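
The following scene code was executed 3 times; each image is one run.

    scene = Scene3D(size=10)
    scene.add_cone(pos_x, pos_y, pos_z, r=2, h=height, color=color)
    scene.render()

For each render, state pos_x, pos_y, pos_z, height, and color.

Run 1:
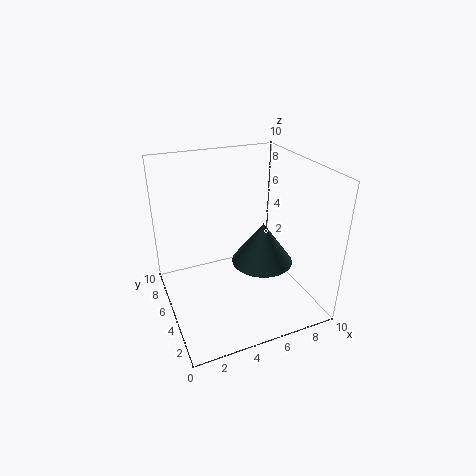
pos_x = 6
pos_y = 3.25
pos_z = 4
height = 2.75
color = 'darkslategray'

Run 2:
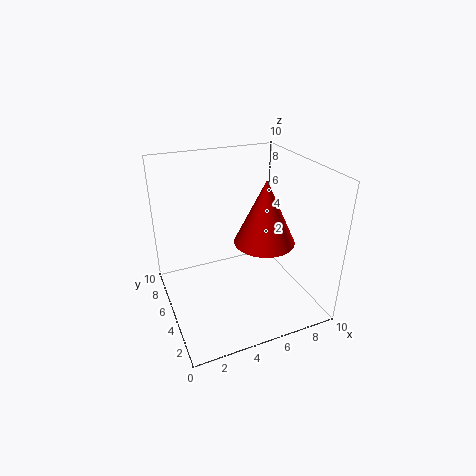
pos_x = 6.25
pos_y = 3.5
pos_z = 5.25
height = 4.25
color = 'red'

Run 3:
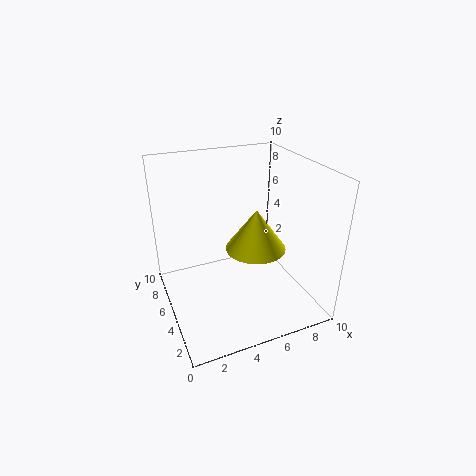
pos_x = 5.75
pos_y = 3.75
pos_z = 4.75
height = 2.75
color = 'yellow'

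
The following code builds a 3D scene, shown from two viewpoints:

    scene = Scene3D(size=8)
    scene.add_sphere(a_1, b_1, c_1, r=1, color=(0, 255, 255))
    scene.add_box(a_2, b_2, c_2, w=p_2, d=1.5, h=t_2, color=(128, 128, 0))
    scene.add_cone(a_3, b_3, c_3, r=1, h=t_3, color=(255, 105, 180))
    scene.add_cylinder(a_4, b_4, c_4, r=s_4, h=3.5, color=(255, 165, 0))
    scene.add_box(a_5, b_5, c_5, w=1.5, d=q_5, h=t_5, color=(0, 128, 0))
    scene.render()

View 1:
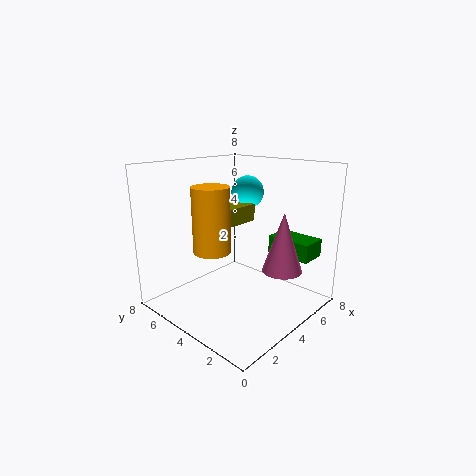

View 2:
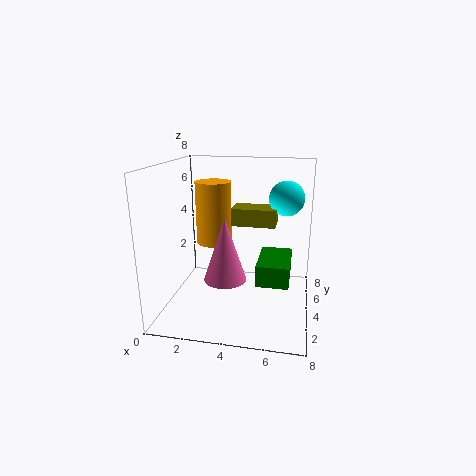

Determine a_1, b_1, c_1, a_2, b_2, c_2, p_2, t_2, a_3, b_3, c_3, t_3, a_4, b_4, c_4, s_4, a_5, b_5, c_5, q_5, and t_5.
a_1 = 6.5, b_1 = 5.5, c_1 = 6, a_2 = 3.5, b_2 = 4.5, c_2 = 4.5, p_2 = 2.5, t_2 = 1, a_3 = 4, b_3 = 1, c_3 = 3, t_3 = 3, a_4 = 2.5, b_4 = 4.5, c_4 = 3.5, s_4 = 1, a_5 = 5.5, b_5 = 0.5, c_5 = 3, q_5 = 2.5, t_5 = 1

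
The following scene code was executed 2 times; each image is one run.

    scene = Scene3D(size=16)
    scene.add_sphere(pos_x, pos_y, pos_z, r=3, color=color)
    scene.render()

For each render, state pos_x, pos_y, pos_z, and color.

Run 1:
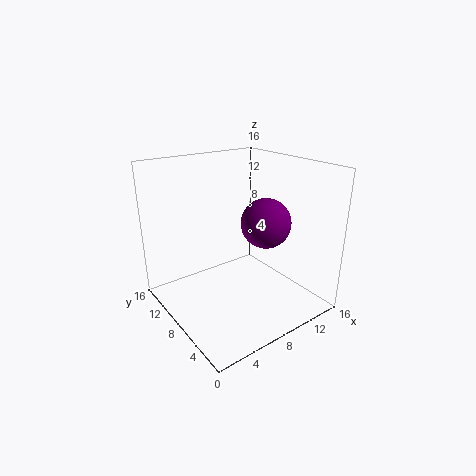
pos_x = 12.5; pos_y = 8.5; pos_z = 8.5; color = 'purple'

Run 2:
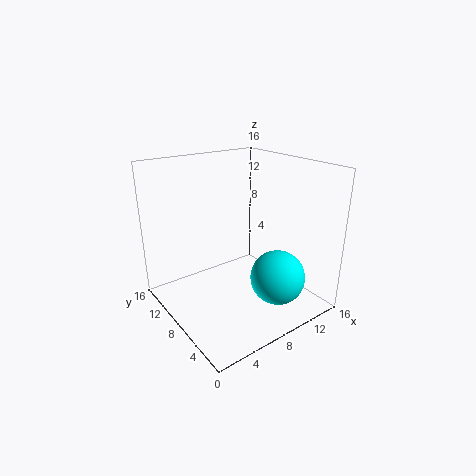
pos_x = 10.5; pos_y = 4; pos_z = 4; color = 'cyan'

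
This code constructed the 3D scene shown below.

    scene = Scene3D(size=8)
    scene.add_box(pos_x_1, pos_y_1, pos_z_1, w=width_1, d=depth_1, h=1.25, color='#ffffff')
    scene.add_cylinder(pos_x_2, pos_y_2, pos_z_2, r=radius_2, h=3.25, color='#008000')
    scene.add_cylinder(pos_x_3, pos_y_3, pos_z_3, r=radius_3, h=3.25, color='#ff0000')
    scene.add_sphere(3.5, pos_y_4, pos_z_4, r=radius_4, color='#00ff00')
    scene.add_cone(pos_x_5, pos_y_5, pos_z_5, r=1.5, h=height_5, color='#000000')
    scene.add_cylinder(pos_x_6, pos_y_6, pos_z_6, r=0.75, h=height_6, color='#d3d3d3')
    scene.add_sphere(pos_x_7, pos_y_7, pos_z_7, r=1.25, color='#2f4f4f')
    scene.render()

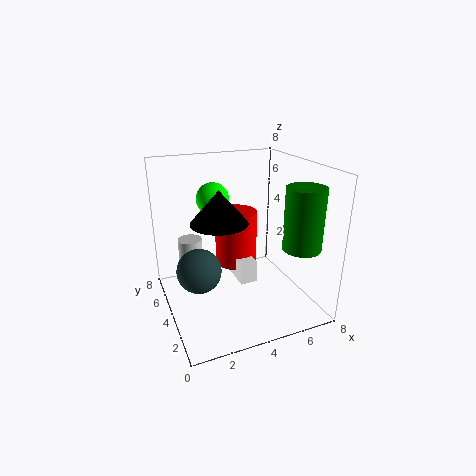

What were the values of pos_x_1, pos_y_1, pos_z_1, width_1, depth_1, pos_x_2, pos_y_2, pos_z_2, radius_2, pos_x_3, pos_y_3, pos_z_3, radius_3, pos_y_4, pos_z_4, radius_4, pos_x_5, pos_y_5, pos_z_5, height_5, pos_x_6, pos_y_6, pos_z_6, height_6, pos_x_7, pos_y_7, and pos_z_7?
pos_x_1 = 4, pos_y_1 = 3.5, pos_z_1 = 1.25, width_1 = 1, depth_1 = 2, pos_x_2 = 6.5, pos_y_2 = 1.5, pos_z_2 = 4, radius_2 = 1, pos_x_3 = 4.5, pos_y_3 = 5.5, pos_z_3 = 1.75, radius_3 = 1.25, pos_y_4 = 6.75, pos_z_4 = 5.5, radius_4 = 1, pos_x_5 = 2.75, pos_y_5 = 3.5, pos_z_5 = 5.25, height_5 = 1.75, pos_x_6 = 2, pos_y_6 = 7, pos_z_6 = 1.5, height_6 = 1.5, pos_x_7 = 1.75, pos_y_7 = 4.25, pos_z_7 = 2.25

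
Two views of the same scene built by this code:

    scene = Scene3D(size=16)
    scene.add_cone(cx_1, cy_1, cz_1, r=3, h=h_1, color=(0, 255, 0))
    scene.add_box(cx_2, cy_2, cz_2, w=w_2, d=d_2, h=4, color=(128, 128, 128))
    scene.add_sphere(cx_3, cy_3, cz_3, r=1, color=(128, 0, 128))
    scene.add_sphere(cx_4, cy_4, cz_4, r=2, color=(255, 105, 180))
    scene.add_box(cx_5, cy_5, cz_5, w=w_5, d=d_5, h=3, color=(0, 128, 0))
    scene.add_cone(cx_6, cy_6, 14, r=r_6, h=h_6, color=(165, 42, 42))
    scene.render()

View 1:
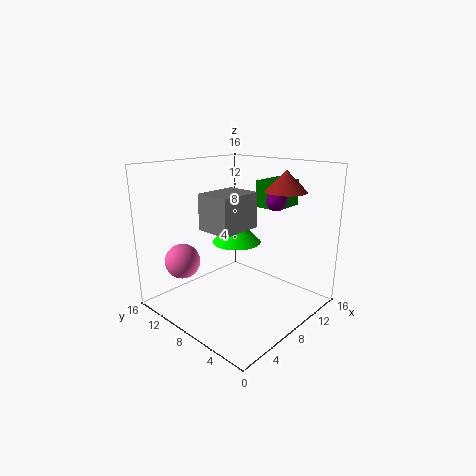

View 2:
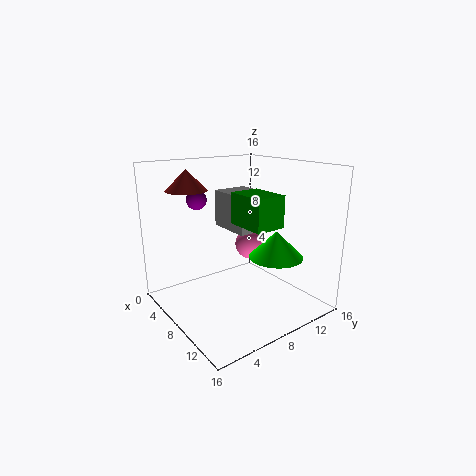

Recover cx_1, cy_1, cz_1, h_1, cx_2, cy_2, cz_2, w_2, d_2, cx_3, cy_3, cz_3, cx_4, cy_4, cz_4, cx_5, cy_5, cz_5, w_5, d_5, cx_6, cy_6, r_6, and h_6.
cx_1 = 11, cy_1 = 11, cz_1 = 6, h_1 = 3, cx_2 = 5, cy_2 = 7, cz_2 = 9, w_2 = 5, d_2 = 4, cx_3 = 8, cy_3 = 3, cz_3 = 13, cx_4 = 4, cy_4 = 13, cz_4 = 5, cx_5 = 11, cy_5 = 5, cz_5 = 11, w_5 = 4, d_5 = 3, cx_6 = 8, cy_6 = 2, r_6 = 2, h_6 = 2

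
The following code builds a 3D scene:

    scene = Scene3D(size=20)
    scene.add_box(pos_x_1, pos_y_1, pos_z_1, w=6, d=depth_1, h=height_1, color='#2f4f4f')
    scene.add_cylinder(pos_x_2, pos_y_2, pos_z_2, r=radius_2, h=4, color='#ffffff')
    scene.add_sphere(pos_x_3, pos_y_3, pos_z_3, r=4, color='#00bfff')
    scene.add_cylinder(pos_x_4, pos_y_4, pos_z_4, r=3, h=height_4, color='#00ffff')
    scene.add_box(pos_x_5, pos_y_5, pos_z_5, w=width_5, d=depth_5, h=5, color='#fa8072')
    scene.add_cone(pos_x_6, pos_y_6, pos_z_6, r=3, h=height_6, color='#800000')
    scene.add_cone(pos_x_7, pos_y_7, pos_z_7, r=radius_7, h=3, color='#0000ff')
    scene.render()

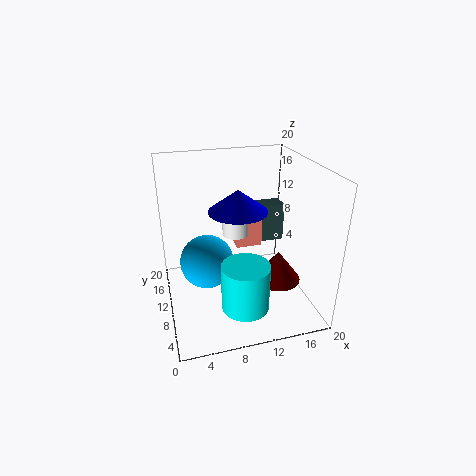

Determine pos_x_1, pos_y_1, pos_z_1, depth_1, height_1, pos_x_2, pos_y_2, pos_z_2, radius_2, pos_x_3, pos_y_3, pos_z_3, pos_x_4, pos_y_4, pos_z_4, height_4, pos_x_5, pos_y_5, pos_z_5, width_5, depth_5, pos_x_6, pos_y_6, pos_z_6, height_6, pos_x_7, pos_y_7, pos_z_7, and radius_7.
pos_x_1 = 13
pos_y_1 = 15
pos_z_1 = 6
depth_1 = 3
height_1 = 6
pos_x_2 = 11
pos_y_2 = 15
pos_z_2 = 8
radius_2 = 2
pos_x_3 = 6
pos_y_3 = 13
pos_z_3 = 5
pos_x_4 = 9
pos_y_4 = 3
pos_z_4 = 4
height_4 = 6
pos_x_5 = 11
pos_y_5 = 14
pos_z_5 = 6
width_5 = 4
depth_5 = 4
pos_x_6 = 14
pos_y_6 = 5
pos_z_6 = 6
height_6 = 4
pos_x_7 = 10
pos_y_7 = 10
pos_z_7 = 14
radius_7 = 4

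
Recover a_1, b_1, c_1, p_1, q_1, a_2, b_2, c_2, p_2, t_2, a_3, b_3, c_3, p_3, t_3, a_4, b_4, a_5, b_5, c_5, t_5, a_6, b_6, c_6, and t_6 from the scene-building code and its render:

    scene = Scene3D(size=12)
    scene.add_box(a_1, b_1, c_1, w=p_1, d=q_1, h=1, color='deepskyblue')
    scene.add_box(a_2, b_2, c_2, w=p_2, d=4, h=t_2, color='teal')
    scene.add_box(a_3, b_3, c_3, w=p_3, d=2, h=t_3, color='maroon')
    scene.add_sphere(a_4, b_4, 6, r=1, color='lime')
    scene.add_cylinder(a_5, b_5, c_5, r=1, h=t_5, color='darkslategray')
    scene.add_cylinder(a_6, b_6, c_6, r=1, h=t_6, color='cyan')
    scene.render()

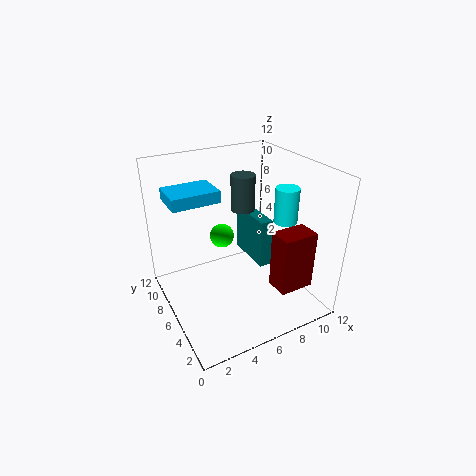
a_1 = 1, b_1 = 7, c_1 = 9, p_1 = 4, q_1 = 3, a_2 = 7, b_2 = 4, c_2 = 4, p_2 = 1, t_2 = 4, a_3 = 8, b_3 = 2, c_3 = 2, p_3 = 3, t_3 = 5, a_4 = 5, b_4 = 7, a_5 = 7, b_5 = 7, c_5 = 8, t_5 = 3, a_6 = 10, b_6 = 5, c_6 = 7, t_6 = 3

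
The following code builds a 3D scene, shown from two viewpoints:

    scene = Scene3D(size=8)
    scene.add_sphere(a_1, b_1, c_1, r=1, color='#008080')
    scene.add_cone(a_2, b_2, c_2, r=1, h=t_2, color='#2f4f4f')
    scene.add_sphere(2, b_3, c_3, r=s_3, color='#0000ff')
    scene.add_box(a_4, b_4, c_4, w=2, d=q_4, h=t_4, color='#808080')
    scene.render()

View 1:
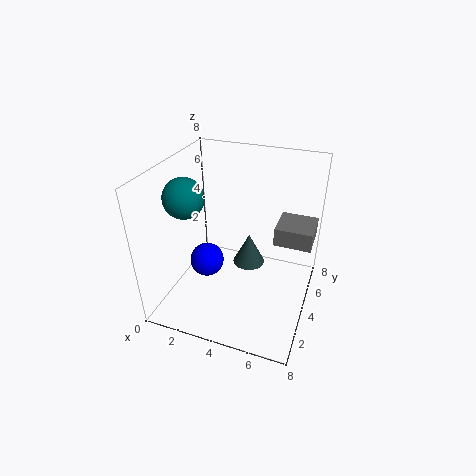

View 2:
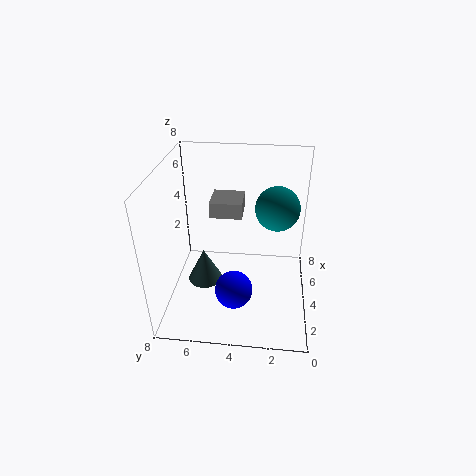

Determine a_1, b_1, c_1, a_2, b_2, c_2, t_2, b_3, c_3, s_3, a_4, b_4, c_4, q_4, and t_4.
a_1 = 2, b_1 = 2, c_1 = 7, a_2 = 4, b_2 = 6, c_2 = 1, t_2 = 2, b_3 = 4, c_3 = 2, s_3 = 1, a_4 = 6, b_4 = 4, c_4 = 4, q_4 = 2, t_4 = 1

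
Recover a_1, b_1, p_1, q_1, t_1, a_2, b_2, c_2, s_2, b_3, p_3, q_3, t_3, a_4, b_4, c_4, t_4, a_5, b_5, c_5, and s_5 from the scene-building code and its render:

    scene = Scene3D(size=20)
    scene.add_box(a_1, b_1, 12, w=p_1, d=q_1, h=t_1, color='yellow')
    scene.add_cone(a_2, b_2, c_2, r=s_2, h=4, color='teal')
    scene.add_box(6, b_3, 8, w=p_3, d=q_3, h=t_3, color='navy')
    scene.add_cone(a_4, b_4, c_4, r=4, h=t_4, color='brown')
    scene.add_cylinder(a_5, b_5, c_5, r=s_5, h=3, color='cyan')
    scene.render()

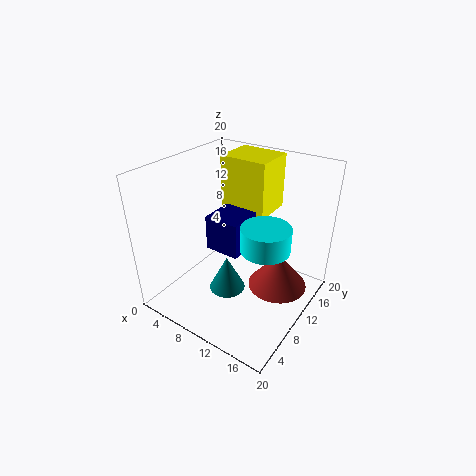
a_1 = 5; b_1 = 13; p_1 = 7; q_1 = 6; t_1 = 8; a_2 = 14; b_2 = 2; c_2 = 9; s_2 = 2; b_3 = 8; p_3 = 5; q_3 = 6; t_3 = 5; a_4 = 16; b_4 = 11; c_4 = 4; t_4 = 5; a_5 = 16; b_5 = 7; c_5 = 12; s_5 = 3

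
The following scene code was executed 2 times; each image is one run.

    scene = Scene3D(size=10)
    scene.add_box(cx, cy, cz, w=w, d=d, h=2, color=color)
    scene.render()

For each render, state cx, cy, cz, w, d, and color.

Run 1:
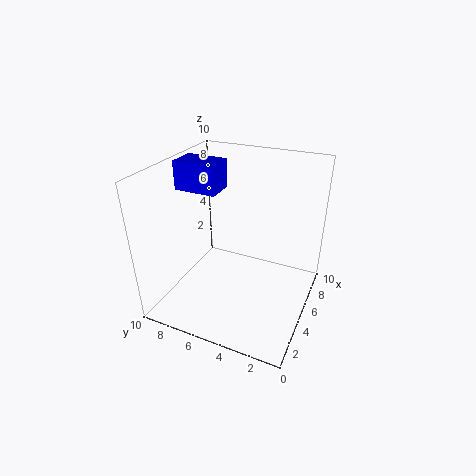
cx = 4.5
cy = 6.5
cz = 8
w = 2
d = 3
color = 'blue'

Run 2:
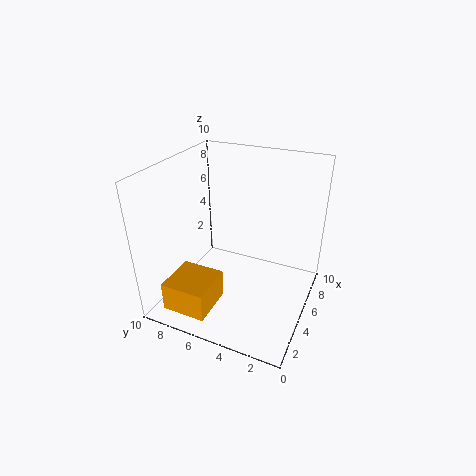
cx = 0.5
cy = 5.5
cz = 1
w = 3
d = 3
color = 'orange'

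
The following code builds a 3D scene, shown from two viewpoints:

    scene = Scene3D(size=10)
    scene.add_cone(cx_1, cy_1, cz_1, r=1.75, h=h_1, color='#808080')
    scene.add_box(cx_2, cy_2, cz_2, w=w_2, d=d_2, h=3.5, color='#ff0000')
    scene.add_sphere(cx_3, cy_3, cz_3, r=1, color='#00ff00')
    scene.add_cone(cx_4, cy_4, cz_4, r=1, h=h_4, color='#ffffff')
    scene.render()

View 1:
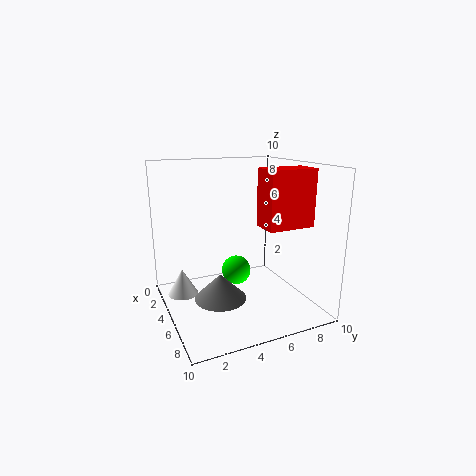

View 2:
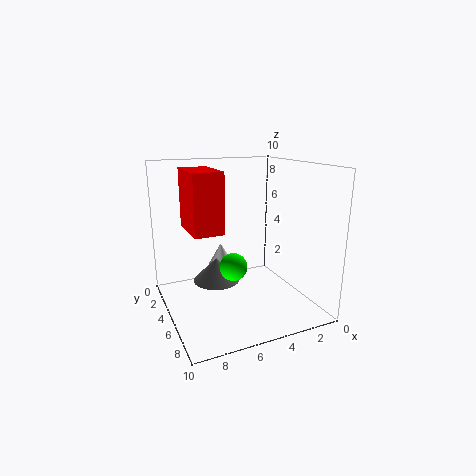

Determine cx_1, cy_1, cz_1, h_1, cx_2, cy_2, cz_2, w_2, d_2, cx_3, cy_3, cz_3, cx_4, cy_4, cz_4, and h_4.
cx_1 = 6, cy_1 = 3.25, cz_1 = 1.25, h_1 = 1.75, cx_2 = 7.25, cy_2 = 5.25, cz_2 = 6.5, w_2 = 1.75, d_2 = 3, cx_3 = 5.25, cy_3 = 4.75, cz_3 = 2.75, cx_4 = 4.75, cy_4 = 1, cz_4 = 1.5, h_4 = 1.75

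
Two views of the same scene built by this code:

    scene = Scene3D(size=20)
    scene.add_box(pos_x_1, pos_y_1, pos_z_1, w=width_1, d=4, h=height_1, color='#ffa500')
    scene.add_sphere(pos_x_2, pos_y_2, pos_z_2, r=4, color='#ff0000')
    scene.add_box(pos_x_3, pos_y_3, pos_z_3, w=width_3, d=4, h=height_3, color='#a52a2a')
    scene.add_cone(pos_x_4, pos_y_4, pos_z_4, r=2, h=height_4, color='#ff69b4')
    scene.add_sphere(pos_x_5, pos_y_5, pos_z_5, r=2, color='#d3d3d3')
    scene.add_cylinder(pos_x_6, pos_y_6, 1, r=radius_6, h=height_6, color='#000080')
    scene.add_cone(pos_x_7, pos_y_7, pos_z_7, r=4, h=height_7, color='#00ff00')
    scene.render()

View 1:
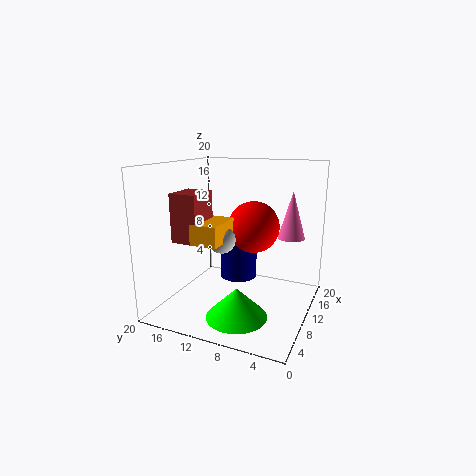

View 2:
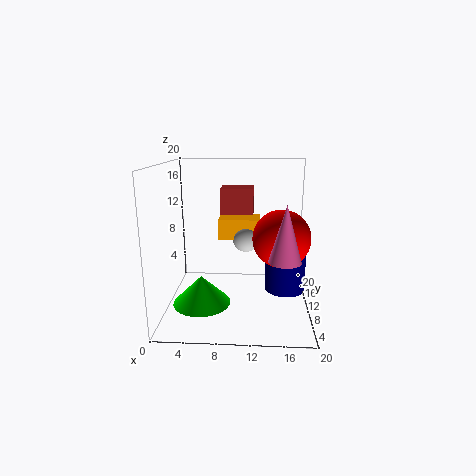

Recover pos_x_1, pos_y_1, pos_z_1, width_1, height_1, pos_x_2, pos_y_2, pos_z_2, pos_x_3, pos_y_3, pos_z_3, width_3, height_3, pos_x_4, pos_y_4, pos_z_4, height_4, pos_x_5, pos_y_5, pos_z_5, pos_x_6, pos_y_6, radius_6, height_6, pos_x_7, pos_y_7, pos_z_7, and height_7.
pos_x_1 = 7
pos_y_1 = 12
pos_z_1 = 9
width_1 = 6
height_1 = 3
pos_x_2 = 16
pos_y_2 = 10
pos_z_2 = 10
pos_x_3 = 7
pos_y_3 = 15
pos_z_3 = 9
width_3 = 5
height_3 = 7
pos_x_4 = 16
pos_y_4 = 4
pos_z_4 = 9
height_4 = 7
pos_x_5 = 11
pos_y_5 = 13
pos_z_5 = 9
pos_x_6 = 17
pos_y_6 = 13
radius_6 = 3
height_6 = 9
pos_x_7 = 5
pos_y_7 = 8
pos_z_7 = 1
height_7 = 4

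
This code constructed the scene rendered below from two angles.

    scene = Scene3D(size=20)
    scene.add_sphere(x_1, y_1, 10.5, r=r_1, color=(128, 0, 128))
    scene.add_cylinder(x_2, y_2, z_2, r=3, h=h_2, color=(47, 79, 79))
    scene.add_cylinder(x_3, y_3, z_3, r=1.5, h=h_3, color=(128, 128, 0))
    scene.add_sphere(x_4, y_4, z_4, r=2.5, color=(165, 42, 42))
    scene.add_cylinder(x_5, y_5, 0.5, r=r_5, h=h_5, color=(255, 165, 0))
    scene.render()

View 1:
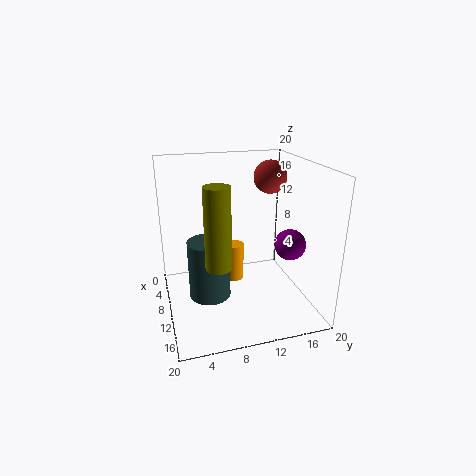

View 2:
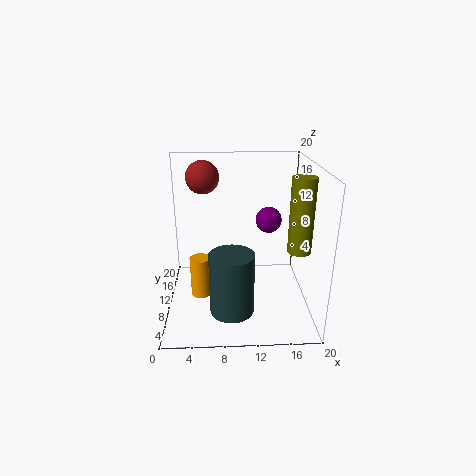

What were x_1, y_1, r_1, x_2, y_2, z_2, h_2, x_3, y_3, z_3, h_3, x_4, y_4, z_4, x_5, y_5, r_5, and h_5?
x_1 = 15; y_1 = 15.5; r_1 = 2; x_2 = 9; y_2 = 6; z_2 = 1; h_2 = 8.5; x_3 = 17.5; y_3 = 5.5; z_3 = 10; h_3 = 9.5; x_4 = 5; y_4 = 16.5; z_4 = 17; x_5 = 4.5; y_5 = 11; r_5 = 1.5; h_5 = 6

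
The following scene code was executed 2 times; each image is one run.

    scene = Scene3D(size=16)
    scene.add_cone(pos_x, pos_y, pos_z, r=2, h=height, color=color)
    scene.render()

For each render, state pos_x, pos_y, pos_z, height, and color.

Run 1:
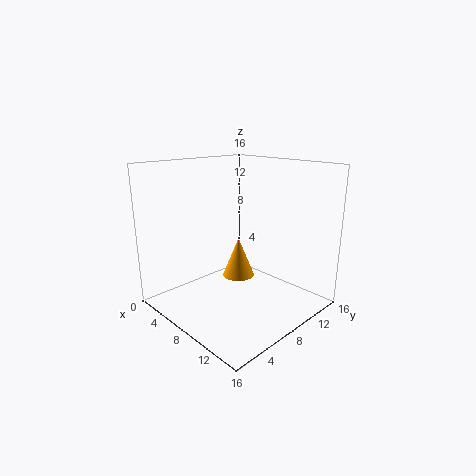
pos_x = 5
pos_y = 11
pos_z = 1.5
height = 5
color = 'orange'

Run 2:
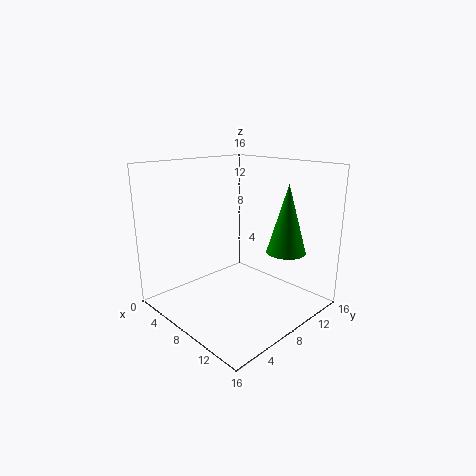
pos_x = 13.5
pos_y = 9.5
pos_z = 7.5
height = 7
color = 'green'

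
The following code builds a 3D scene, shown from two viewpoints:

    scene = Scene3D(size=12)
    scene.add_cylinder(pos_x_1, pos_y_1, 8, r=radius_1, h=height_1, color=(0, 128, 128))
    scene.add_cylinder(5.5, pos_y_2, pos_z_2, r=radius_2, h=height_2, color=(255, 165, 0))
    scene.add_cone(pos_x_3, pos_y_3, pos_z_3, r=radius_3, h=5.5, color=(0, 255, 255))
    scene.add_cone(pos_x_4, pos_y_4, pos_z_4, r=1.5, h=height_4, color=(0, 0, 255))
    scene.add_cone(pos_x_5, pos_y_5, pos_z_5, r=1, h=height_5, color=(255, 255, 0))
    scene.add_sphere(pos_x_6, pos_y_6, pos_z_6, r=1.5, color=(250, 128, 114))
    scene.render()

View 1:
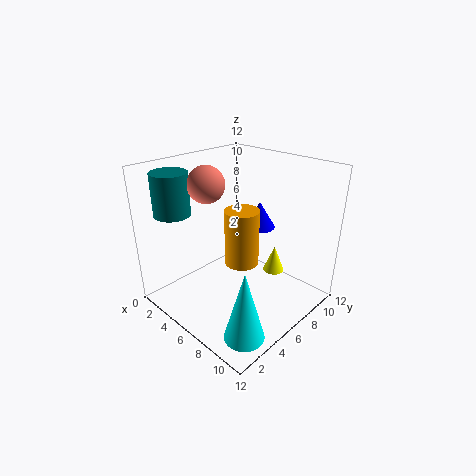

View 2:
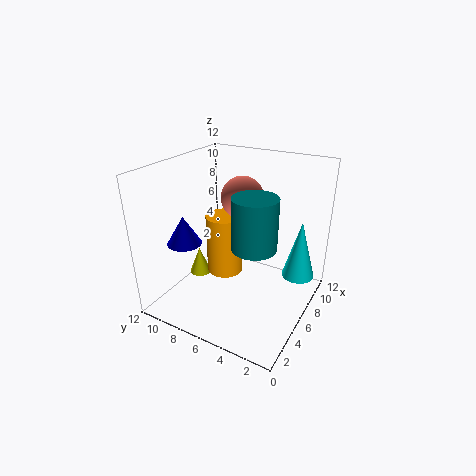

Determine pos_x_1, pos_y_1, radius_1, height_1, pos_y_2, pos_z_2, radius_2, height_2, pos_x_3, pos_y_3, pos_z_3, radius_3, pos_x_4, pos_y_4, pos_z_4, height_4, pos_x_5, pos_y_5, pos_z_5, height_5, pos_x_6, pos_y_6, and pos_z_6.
pos_x_1 = 2
pos_y_1 = 2.5
radius_1 = 1.5
height_1 = 3.5
pos_y_2 = 7
pos_z_2 = 3
radius_2 = 1.5
height_2 = 5
pos_x_3 = 10.5
pos_y_3 = 2
pos_z_3 = 1
radius_3 = 1.5
pos_x_4 = 4.5
pos_y_4 = 10.5
pos_z_4 = 5
height_4 = 2.5
pos_x_5 = 6.5
pos_y_5 = 10.5
pos_z_5 = 1
height_5 = 2.5
pos_x_6 = 4
pos_y_6 = 4.5
pos_z_6 = 10.5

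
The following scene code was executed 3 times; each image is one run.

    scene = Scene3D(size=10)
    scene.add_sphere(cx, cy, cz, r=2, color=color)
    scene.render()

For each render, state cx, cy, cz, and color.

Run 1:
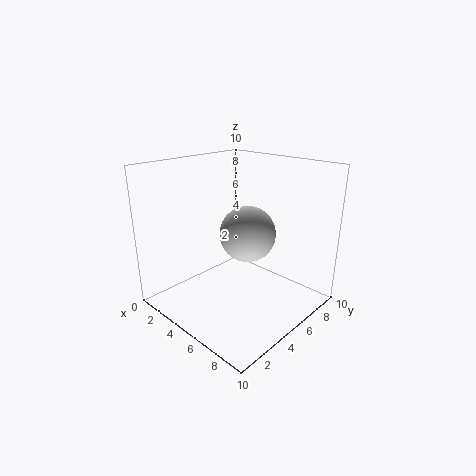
cx = 5
cy = 6
cz = 5
color = 'lightgray'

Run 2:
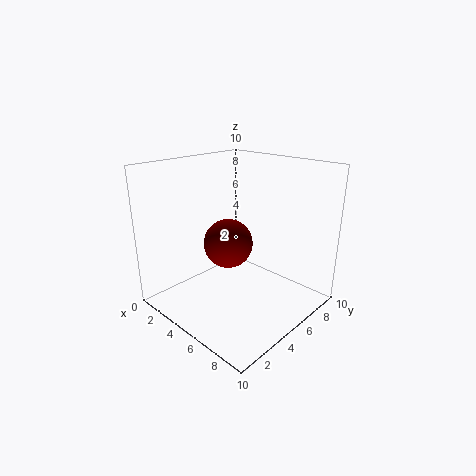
cx = 2
cy = 7
cz = 3
color = 'maroon'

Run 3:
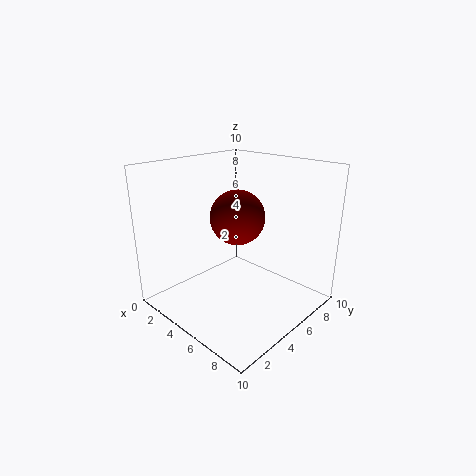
cx = 4
cy = 6
cz = 6
color = 'maroon'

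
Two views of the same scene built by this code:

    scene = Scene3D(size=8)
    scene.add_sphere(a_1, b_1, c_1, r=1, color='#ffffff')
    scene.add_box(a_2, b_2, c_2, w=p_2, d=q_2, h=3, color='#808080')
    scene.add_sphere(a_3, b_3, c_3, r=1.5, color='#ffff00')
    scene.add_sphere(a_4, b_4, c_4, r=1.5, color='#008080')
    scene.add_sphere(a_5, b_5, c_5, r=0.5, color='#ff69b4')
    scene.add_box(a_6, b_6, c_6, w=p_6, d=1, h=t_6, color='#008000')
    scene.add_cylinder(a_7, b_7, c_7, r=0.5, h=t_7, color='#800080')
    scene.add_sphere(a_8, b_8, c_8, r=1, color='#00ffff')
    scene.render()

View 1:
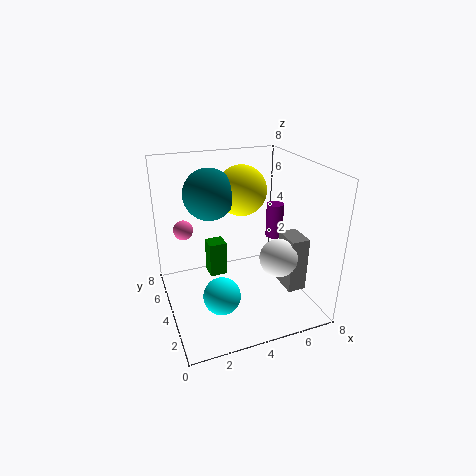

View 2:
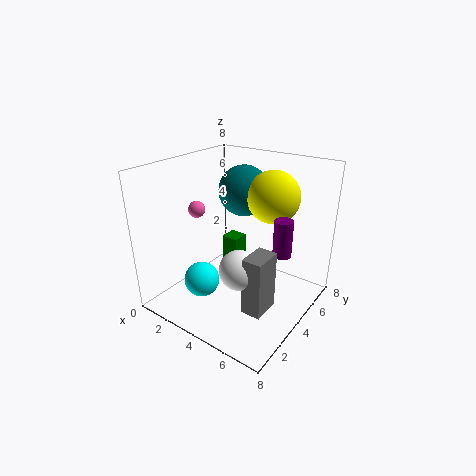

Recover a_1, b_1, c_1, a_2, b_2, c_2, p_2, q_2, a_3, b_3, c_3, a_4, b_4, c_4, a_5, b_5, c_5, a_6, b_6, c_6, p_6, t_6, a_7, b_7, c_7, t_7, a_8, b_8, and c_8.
a_1 = 5.5
b_1 = 2
c_1 = 3.5
a_2 = 6
b_2 = 1.5
c_2 = 1.5
p_2 = 1
q_2 = 1.5
a_3 = 5
b_3 = 6
c_3 = 6
a_4 = 3
b_4 = 6
c_4 = 6
a_5 = 1
b_5 = 4
c_5 = 5
a_6 = 2.5
b_6 = 4.5
c_6 = 1.5
p_6 = 1
t_6 = 2
a_7 = 6.5
b_7 = 4.5
c_7 = 3.5
t_7 = 2
a_8 = 2.5
b_8 = 2.5
c_8 = 1.5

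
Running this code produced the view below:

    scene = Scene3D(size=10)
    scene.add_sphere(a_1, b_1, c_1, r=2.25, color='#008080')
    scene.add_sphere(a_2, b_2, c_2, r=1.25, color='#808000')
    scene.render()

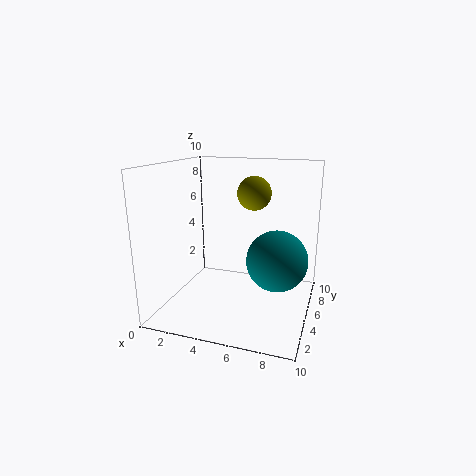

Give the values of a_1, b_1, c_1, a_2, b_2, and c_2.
a_1 = 7.5
b_1 = 6.5
c_1 = 3
a_2 = 5.5
b_2 = 7.25
c_2 = 7.75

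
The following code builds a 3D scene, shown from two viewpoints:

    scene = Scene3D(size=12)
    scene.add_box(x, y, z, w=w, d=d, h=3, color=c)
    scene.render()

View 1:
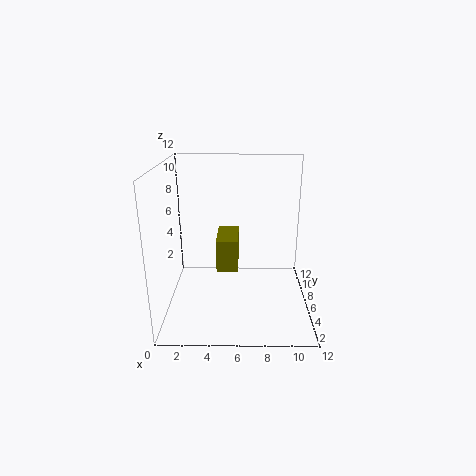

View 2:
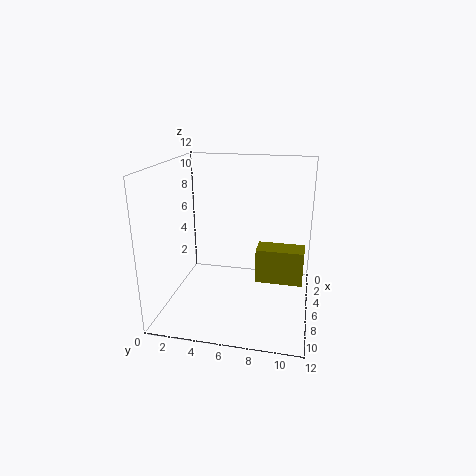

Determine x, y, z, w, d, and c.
x = 4, y = 7.5, z = 2, w = 2, d = 4, c = 'olive'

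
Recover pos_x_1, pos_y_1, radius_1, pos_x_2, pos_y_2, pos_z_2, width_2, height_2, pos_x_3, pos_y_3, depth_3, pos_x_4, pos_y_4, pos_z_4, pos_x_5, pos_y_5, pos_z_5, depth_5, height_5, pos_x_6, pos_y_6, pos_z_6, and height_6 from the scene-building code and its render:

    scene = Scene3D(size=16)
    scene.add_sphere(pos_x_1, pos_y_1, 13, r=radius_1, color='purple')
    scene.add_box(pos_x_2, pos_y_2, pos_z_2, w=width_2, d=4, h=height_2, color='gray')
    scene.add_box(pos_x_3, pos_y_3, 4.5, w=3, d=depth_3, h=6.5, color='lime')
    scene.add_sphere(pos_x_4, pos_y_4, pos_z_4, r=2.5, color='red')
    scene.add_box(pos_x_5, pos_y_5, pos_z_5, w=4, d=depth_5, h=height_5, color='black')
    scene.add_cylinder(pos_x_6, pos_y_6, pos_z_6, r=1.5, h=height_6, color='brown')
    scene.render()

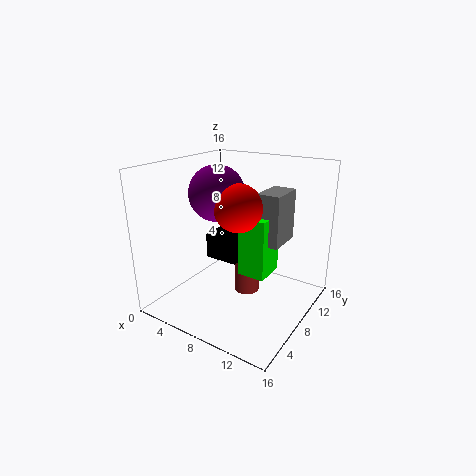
pos_x_1 = 6, pos_y_1 = 7, radius_1 = 3, pos_x_2 = 10.5, pos_y_2 = 7.5, pos_z_2 = 8, width_2 = 2.5, height_2 = 5.5, pos_x_3 = 9, pos_y_3 = 6.5, depth_3 = 3.5, pos_x_4 = 9, pos_y_4 = 6.5, pos_z_4 = 12, pos_x_5 = 3.5, pos_y_5 = 8, pos_z_5 = 4.5, depth_5 = 5, height_5 = 3, pos_x_6 = 8, pos_y_6 = 10, pos_z_6 = 0.5, height_6 = 4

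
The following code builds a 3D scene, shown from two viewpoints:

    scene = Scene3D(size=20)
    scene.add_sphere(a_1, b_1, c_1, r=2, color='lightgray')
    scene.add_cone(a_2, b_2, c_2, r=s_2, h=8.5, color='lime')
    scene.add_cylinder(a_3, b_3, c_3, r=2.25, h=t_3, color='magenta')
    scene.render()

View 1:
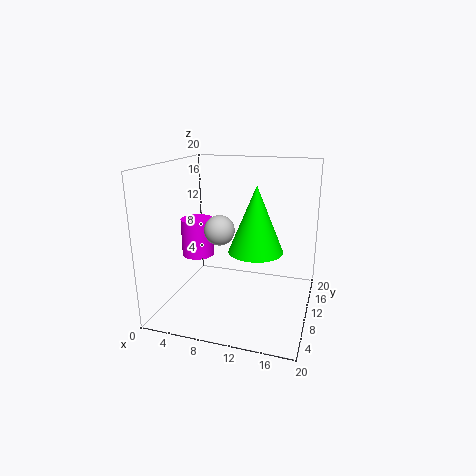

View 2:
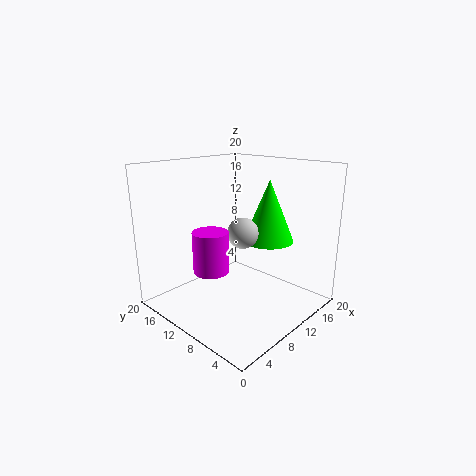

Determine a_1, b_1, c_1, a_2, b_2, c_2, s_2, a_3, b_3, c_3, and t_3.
a_1 = 8.25, b_1 = 7.5, c_1 = 11.75, a_2 = 13.25, b_2 = 7.25, c_2 = 9.5, s_2 = 3.5, a_3 = 4.25, b_3 = 9.25, c_3 = 7.25, t_3 = 5.25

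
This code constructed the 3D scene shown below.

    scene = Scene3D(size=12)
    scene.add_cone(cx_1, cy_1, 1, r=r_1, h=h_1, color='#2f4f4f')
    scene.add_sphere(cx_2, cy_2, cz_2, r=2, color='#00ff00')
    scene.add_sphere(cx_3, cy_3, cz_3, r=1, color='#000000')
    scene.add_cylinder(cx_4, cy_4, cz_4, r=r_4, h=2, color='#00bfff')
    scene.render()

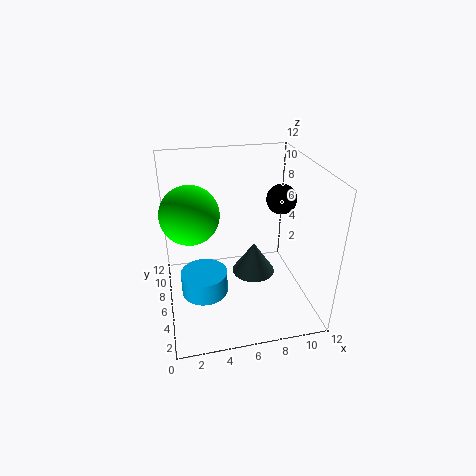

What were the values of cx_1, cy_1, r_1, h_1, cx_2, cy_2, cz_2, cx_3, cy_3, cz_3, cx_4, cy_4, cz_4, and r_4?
cx_1 = 8; cy_1 = 8; r_1 = 2; h_1 = 3; cx_2 = 2; cy_2 = 3; cz_2 = 10; cx_3 = 8; cy_3 = 2; cz_3 = 11; cx_4 = 3; cy_4 = 6; cz_4 = 1; r_4 = 2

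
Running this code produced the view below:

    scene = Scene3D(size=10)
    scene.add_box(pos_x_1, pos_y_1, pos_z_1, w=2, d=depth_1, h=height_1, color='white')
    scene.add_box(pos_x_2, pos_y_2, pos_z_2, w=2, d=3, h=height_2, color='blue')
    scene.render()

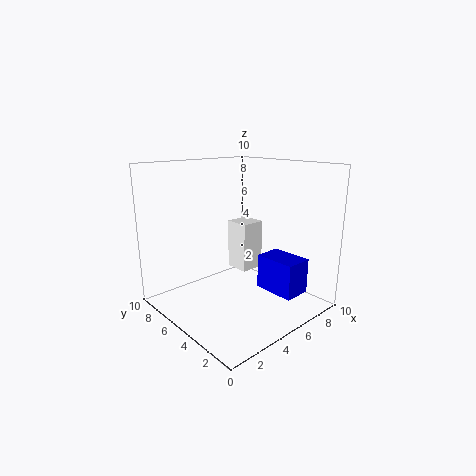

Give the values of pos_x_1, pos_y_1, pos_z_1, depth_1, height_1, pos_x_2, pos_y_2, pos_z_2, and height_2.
pos_x_1 = 7.5, pos_y_1 = 7, pos_z_1 = 1, depth_1 = 2, height_1 = 4, pos_x_2 = 6.5, pos_y_2 = 1.5, pos_z_2 = 1, height_2 = 2.5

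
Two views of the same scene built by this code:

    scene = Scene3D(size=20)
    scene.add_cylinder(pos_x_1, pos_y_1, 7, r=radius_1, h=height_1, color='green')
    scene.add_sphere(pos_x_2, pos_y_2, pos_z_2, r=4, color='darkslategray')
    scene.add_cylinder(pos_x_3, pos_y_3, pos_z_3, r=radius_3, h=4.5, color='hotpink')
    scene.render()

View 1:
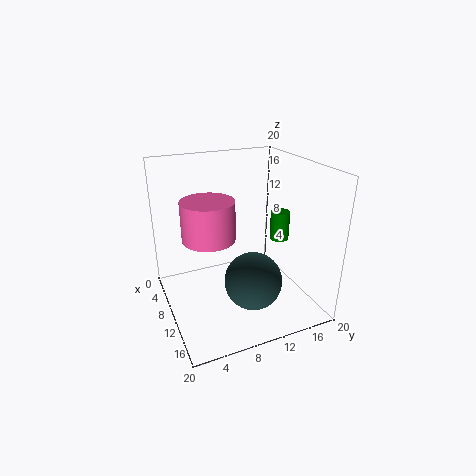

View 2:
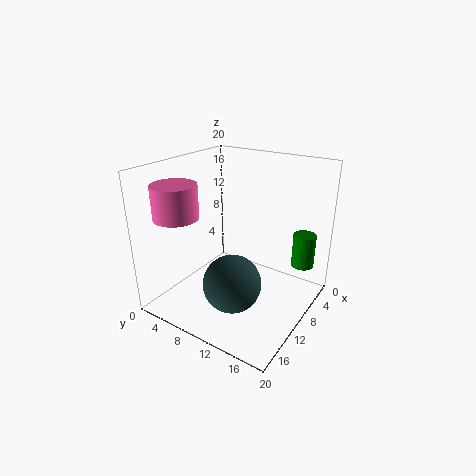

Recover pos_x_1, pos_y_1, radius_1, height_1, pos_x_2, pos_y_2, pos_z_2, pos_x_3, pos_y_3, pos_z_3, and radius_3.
pos_x_1 = 7
pos_y_1 = 18.5
radius_1 = 1.5
height_1 = 4.5
pos_x_2 = 13
pos_y_2 = 11
pos_z_2 = 4.5
pos_x_3 = 15.5
pos_y_3 = 4
pos_z_3 = 13.5
radius_3 = 3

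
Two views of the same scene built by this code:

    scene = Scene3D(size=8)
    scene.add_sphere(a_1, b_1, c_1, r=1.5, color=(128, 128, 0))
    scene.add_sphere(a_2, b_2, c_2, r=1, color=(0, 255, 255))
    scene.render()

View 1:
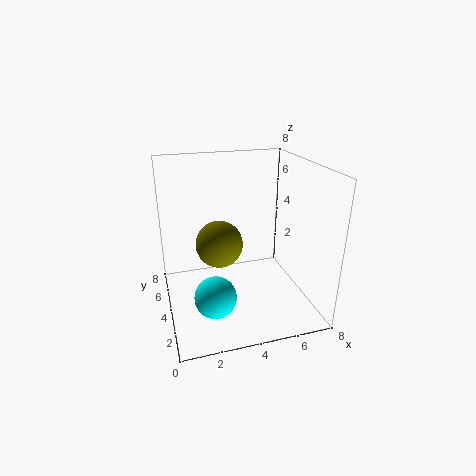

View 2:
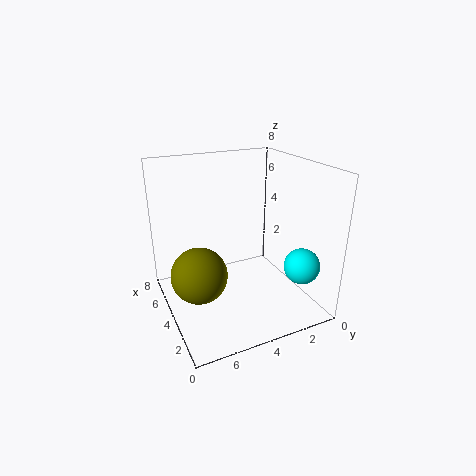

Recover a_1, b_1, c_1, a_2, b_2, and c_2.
a_1 = 3.5, b_1 = 6.5, c_1 = 2.5, a_2 = 2, b_2 = 1, c_2 = 2.5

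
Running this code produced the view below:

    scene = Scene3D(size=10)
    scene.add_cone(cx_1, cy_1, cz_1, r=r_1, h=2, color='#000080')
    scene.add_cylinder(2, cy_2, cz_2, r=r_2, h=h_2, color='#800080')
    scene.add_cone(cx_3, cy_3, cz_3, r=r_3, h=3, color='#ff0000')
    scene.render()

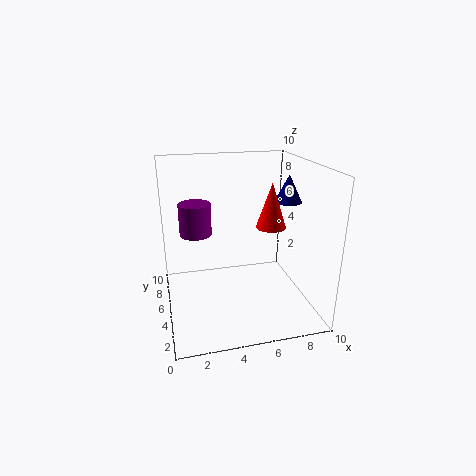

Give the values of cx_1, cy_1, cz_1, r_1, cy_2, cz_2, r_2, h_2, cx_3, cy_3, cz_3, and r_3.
cx_1 = 9, cy_1 = 6, cz_1 = 7, r_1 = 1, cy_2 = 4, cz_2 = 6, r_2 = 1, h_2 = 2, cx_3 = 7, cy_3 = 4, cz_3 = 6, r_3 = 1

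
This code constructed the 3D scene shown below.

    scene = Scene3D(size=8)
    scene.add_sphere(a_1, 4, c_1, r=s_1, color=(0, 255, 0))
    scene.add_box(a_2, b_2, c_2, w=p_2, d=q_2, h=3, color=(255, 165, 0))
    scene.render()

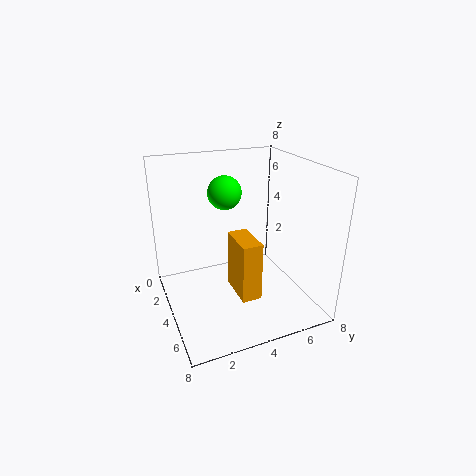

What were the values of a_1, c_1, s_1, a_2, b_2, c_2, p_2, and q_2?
a_1 = 2
c_1 = 6
s_1 = 1
a_2 = 5
b_2 = 3
c_2 = 2
p_2 = 2
q_2 = 1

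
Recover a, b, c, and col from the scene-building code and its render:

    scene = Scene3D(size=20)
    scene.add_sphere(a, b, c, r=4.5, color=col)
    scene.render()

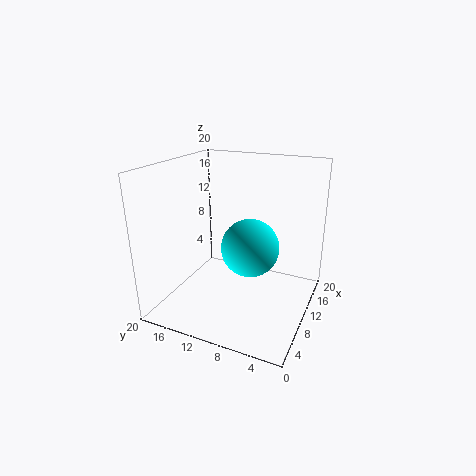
a = 14.5, b = 10, c = 6.5, col = 'cyan'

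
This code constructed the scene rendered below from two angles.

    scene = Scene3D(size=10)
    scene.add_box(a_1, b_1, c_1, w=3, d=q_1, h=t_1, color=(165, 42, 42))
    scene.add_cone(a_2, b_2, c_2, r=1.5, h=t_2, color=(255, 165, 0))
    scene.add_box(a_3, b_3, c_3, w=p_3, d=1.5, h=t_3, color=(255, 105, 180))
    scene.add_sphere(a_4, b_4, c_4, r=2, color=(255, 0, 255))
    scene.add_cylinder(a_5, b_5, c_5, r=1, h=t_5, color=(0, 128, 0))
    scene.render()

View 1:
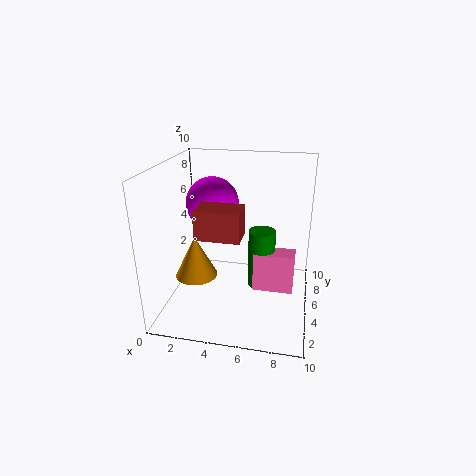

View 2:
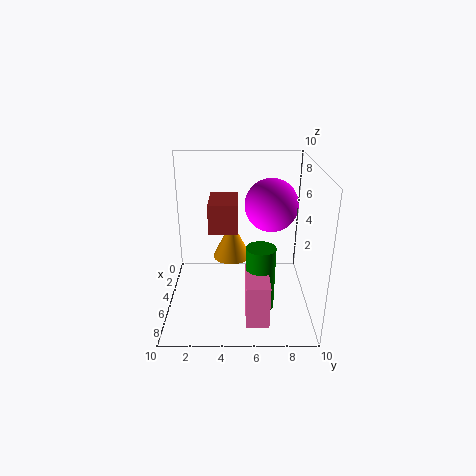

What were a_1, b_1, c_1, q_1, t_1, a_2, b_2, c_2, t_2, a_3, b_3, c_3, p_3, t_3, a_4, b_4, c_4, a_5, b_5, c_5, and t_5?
a_1 = 2.5; b_1 = 3; c_1 = 5.5; q_1 = 2; t_1 = 2; a_2 = 2; b_2 = 4.5; c_2 = 2; t_2 = 3; a_3 = 6; b_3 = 5.5; c_3 = 0.5; p_3 = 3; t_3 = 3; a_4 = 2.5; b_4 = 7.5; c_4 = 6.5; a_5 = 6.5; b_5 = 6.5; c_5 = 0.5; t_5 = 4.5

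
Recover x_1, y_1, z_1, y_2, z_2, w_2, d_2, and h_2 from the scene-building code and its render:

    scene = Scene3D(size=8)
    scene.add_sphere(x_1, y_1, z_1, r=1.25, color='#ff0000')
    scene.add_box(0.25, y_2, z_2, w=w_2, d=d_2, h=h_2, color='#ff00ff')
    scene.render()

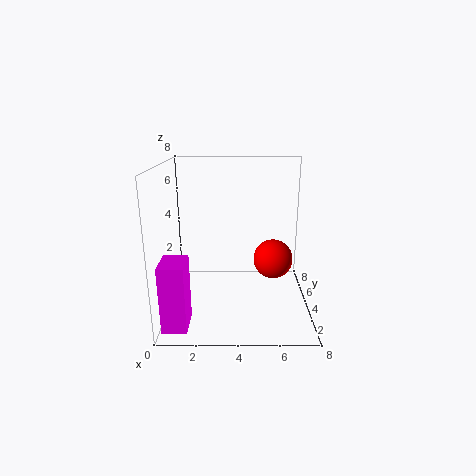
x_1 = 6.25, y_1 = 6.25, z_1 = 1.75, y_2 = 0.5, z_2 = 0.25, w_2 = 1.25, d_2 = 1.75, h_2 = 3.5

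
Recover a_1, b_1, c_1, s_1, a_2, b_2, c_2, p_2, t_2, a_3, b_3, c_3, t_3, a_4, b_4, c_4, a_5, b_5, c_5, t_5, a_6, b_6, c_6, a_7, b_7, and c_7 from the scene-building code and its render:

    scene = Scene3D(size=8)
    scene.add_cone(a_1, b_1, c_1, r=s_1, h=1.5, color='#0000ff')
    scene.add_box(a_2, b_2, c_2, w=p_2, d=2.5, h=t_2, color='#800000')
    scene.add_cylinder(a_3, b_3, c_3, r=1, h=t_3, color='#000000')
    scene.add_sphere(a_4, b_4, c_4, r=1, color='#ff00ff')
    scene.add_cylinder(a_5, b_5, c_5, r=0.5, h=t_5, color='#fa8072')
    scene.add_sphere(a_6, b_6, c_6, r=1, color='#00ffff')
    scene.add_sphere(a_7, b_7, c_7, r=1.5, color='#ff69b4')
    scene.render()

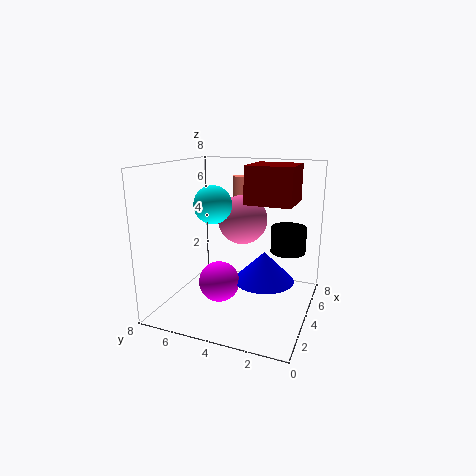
a_1 = 2.5
b_1 = 2
c_1 = 2.5
s_1 = 1.5
a_2 = 3.5
b_2 = 1
c_2 = 6
p_2 = 2.5
t_2 = 2
a_3 = 5.5
b_3 = 1.5
c_3 = 3
t_3 = 1.5
a_4 = 1.5
b_4 = 4
c_4 = 2.5
a_5 = 7
b_5 = 5
c_5 = 5.5
t_5 = 1.5
a_6 = 3
b_6 = 5
c_6 = 6
a_7 = 6
b_7 = 4.5
c_7 = 4.5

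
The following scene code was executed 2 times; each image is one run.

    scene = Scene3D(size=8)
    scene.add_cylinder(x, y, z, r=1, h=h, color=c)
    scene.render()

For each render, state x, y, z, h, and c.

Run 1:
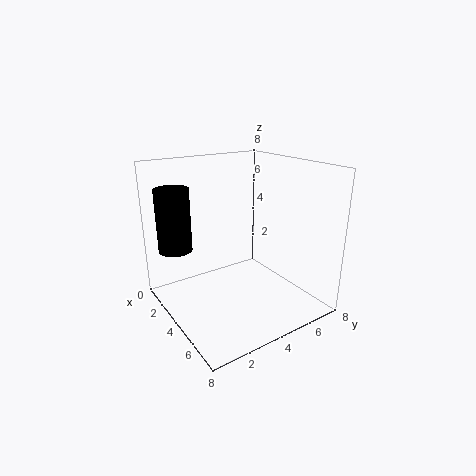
x = 1
y = 1.5
z = 2.75
h = 3.75
c = 'black'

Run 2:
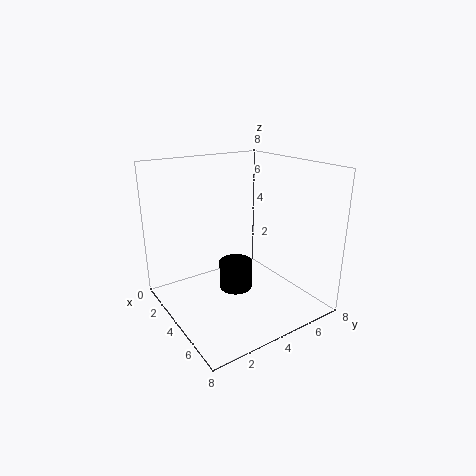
x = 3
y = 4.5
z = 0.25
h = 1.75
c = 'black'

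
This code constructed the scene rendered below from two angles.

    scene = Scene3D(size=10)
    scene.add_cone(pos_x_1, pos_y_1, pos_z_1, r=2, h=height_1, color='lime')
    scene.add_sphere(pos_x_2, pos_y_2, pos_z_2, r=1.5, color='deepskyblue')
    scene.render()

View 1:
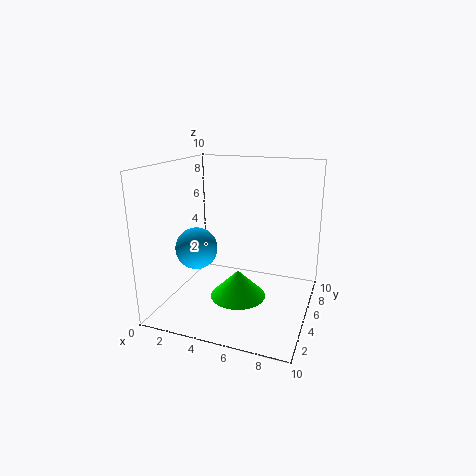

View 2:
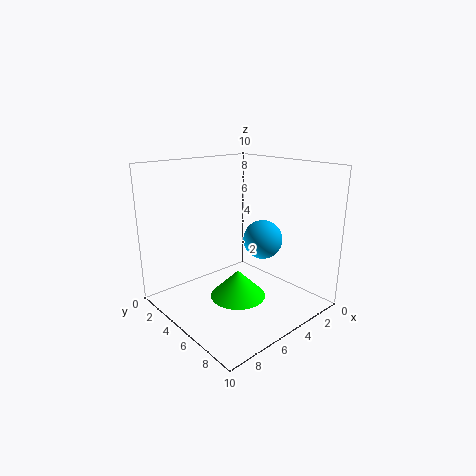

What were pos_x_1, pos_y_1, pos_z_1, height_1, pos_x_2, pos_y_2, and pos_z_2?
pos_x_1 = 5
pos_y_1 = 5
pos_z_1 = 0.5
height_1 = 2
pos_x_2 = 2
pos_y_2 = 4.5
pos_z_2 = 4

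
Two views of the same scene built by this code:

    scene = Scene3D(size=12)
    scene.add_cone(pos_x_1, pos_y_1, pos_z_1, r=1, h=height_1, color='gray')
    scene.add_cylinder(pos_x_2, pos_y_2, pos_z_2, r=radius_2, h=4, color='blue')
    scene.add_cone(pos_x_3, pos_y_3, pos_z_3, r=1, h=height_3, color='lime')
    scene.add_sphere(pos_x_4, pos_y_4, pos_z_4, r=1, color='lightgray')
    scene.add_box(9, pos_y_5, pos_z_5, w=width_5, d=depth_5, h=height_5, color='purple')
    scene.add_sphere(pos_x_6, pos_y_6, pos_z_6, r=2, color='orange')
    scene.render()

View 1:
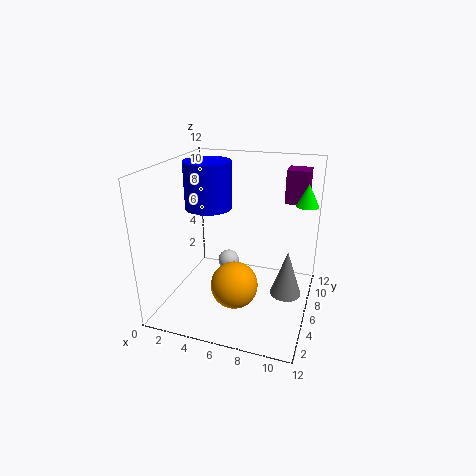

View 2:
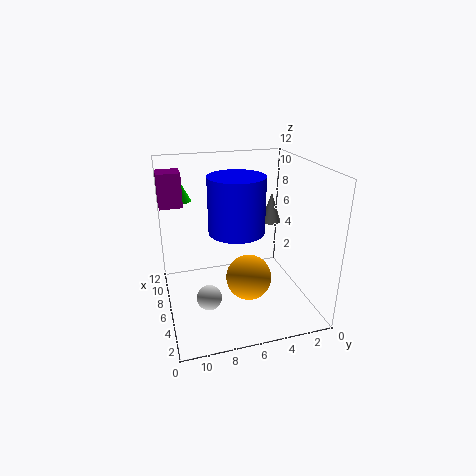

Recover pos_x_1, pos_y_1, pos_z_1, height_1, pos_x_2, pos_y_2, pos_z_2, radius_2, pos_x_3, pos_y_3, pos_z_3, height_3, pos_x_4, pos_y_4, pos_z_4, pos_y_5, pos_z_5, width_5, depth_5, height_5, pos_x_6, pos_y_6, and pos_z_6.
pos_x_1 = 11; pos_y_1 = 1; pos_z_1 = 5; height_1 = 3; pos_x_2 = 3; pos_y_2 = 7; pos_z_2 = 8; radius_2 = 2; pos_x_3 = 11; pos_y_3 = 10; pos_z_3 = 8; height_3 = 2; pos_x_4 = 4; pos_y_4 = 9; pos_z_4 = 2; pos_y_5 = 10; pos_z_5 = 8; width_5 = 2; depth_5 = 2; height_5 = 3; pos_x_6 = 6; pos_y_6 = 5; pos_z_6 = 2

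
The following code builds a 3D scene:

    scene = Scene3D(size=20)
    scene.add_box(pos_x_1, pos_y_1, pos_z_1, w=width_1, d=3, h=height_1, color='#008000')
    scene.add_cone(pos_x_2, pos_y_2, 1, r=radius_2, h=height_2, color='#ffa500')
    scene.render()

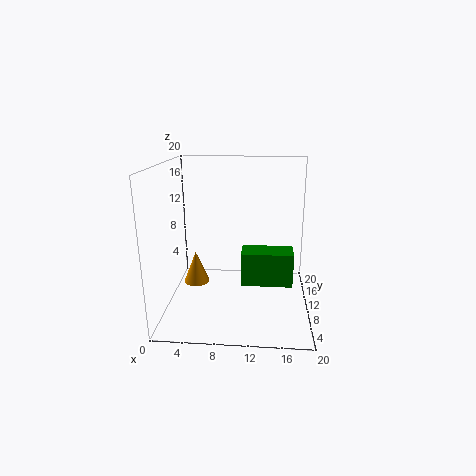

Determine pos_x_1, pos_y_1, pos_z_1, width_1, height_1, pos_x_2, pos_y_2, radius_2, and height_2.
pos_x_1 = 11
pos_y_1 = 2
pos_z_1 = 7
width_1 = 6
height_1 = 4
pos_x_2 = 3
pos_y_2 = 14
radius_2 = 2
height_2 = 5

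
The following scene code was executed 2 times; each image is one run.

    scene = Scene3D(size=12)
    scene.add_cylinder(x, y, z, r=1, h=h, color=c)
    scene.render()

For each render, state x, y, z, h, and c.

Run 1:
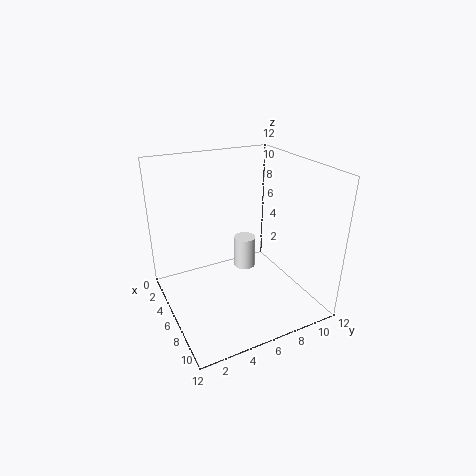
x = 3.5
y = 8
z = 1.5
h = 3
c = 'white'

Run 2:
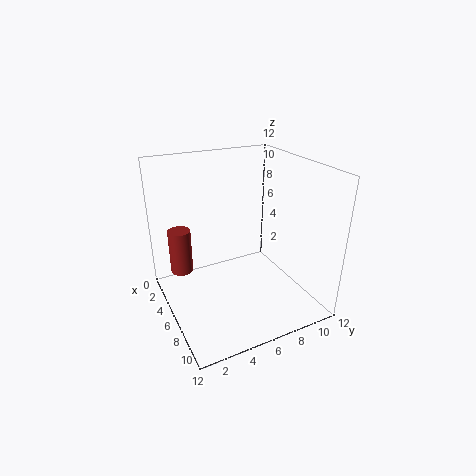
x = 2.5
y = 2
z = 2
h = 4
c = 'brown'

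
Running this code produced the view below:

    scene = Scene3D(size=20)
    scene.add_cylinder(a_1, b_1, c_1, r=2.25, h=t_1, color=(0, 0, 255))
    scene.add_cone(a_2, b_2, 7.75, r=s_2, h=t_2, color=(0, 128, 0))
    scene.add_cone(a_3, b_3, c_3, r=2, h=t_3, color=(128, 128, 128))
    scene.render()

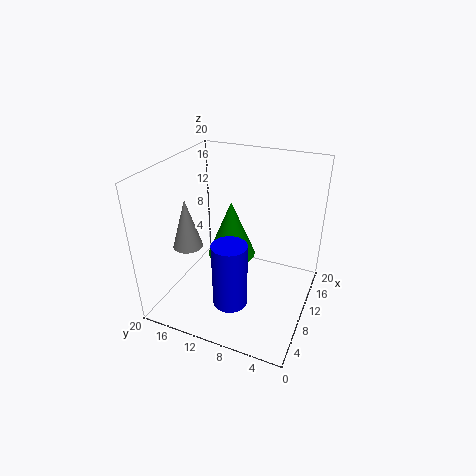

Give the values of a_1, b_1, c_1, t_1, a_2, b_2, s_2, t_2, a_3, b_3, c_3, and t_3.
a_1 = 4.5
b_1 = 8.75
c_1 = 3.5
t_1 = 8.75
a_2 = 9.5
b_2 = 10.75
s_2 = 3.25
t_2 = 7.75
a_3 = 6.25
b_3 = 15.75
c_3 = 9.5
t_3 = 6.75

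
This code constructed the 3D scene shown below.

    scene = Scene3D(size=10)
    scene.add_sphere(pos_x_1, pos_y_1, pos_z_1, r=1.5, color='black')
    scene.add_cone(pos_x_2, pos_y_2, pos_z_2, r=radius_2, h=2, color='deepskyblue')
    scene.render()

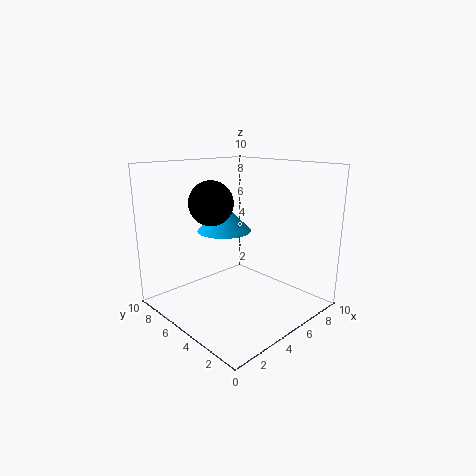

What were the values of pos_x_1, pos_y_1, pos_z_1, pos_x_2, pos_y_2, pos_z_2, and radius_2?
pos_x_1 = 3.5, pos_y_1 = 6, pos_z_1 = 7.5, pos_x_2 = 5.5, pos_y_2 = 7, pos_z_2 = 5, radius_2 = 2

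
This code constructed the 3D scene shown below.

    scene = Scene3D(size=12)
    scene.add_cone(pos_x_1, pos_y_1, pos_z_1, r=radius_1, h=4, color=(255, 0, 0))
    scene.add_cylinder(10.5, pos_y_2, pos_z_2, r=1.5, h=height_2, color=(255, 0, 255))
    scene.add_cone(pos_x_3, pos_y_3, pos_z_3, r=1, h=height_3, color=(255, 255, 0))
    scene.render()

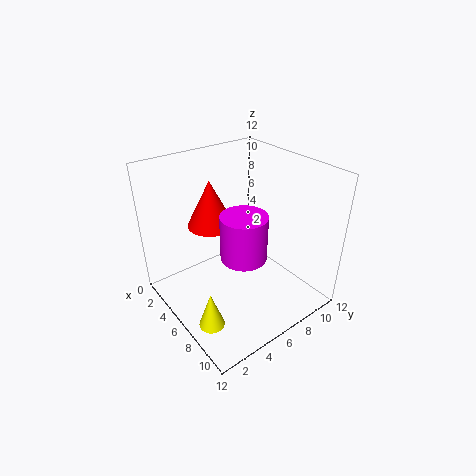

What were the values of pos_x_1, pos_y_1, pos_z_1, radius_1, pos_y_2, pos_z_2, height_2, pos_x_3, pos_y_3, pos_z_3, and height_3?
pos_x_1 = 3.5, pos_y_1 = 5, pos_z_1 = 6.5, radius_1 = 2, pos_y_2 = 3, pos_z_2 = 8, height_2 = 3, pos_x_3 = 8.5, pos_y_3 = 1.5, pos_z_3 = 1, height_3 = 3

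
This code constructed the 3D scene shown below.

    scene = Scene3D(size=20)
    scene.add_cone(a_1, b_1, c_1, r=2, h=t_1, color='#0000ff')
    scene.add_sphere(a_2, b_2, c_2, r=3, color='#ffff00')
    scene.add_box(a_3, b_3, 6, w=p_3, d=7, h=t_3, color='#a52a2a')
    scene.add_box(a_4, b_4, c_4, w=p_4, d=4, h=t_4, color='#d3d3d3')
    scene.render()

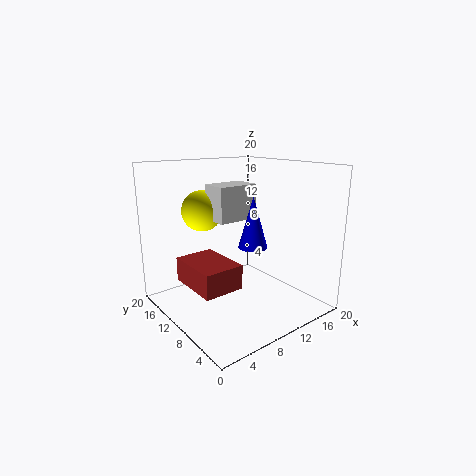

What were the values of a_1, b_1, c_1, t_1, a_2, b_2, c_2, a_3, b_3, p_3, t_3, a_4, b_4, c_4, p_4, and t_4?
a_1 = 11, b_1 = 8, c_1 = 9, t_1 = 7, a_2 = 8, b_2 = 16, c_2 = 13, a_3 = 1, b_3 = 4, p_3 = 5, t_3 = 3, a_4 = 8, b_4 = 11, c_4 = 12, p_4 = 6, t_4 = 5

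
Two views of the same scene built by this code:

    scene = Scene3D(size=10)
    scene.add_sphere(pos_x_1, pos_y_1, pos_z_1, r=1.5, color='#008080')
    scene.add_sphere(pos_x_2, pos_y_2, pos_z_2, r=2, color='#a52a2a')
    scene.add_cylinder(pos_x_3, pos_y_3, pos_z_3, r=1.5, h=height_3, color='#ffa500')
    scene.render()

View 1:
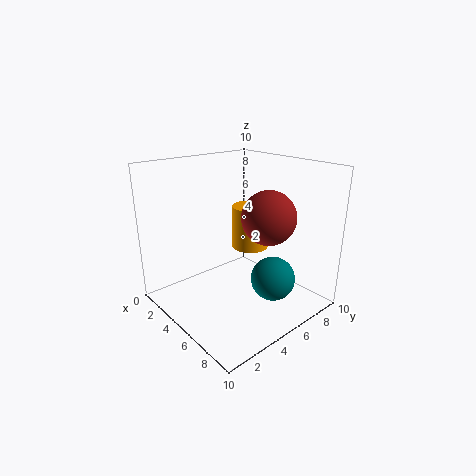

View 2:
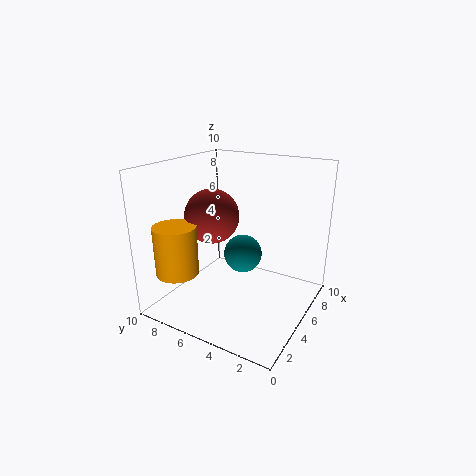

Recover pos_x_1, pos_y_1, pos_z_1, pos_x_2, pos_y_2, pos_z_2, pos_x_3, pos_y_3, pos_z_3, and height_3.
pos_x_1 = 7.5
pos_y_1 = 6
pos_z_1 = 2.5
pos_x_2 = 5.5
pos_y_2 = 7.5
pos_z_2 = 6
pos_x_3 = 2.5
pos_y_3 = 8.5
pos_z_3 = 2.5
height_3 = 3.5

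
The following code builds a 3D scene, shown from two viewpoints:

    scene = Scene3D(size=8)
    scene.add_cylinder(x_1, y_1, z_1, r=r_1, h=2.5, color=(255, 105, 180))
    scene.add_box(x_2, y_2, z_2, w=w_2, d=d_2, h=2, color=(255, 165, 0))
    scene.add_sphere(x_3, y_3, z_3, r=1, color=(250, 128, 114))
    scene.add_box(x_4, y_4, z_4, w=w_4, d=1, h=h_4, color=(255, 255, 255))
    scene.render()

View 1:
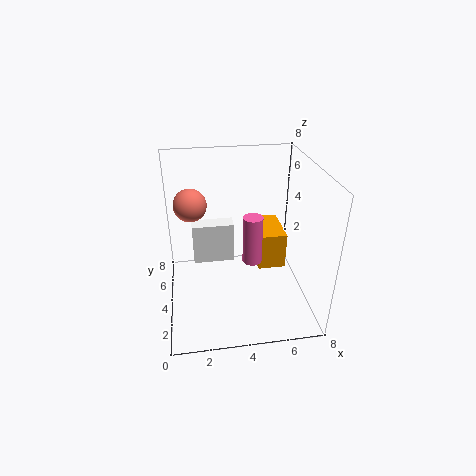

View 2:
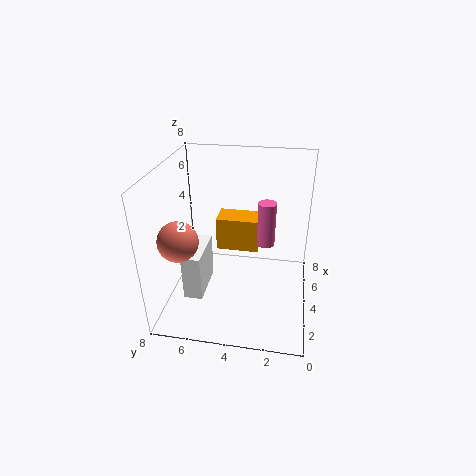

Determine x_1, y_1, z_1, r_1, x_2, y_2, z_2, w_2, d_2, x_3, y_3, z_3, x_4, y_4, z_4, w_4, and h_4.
x_1 = 4.5
y_1 = 2.5
z_1 = 3.5
r_1 = 0.5
x_2 = 5
y_2 = 3
z_2 = 2.5
w_2 = 1.5
d_2 = 2.5
x_3 = 1.5
y_3 = 6.5
z_3 = 5
x_4 = 1.5
y_4 = 5.5
z_4 = 1.5
w_4 = 2.5
h_4 = 2.5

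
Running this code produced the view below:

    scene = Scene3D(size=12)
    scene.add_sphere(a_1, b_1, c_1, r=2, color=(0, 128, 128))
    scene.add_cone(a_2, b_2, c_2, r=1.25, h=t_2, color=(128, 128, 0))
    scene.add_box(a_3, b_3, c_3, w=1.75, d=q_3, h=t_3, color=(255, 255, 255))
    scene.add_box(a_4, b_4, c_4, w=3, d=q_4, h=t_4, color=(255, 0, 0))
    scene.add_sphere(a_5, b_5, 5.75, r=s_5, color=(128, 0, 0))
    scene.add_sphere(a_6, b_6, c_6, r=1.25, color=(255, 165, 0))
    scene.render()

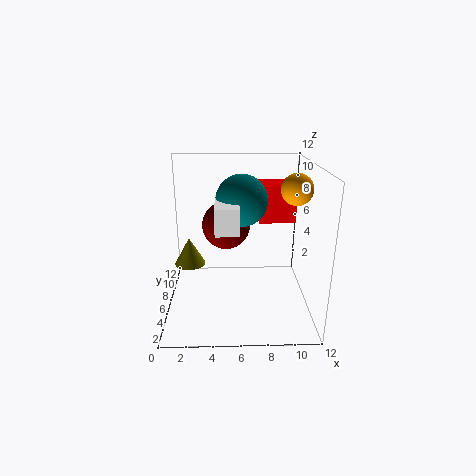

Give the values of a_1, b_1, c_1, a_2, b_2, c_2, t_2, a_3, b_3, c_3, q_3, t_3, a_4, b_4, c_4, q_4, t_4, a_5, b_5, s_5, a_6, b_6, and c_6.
a_1 = 6.25; b_1 = 5; c_1 = 9.5; a_2 = 2; b_2 = 5.5; c_2 = 4; t_2 = 2.25; a_3 = 4.25; b_3 = 2; c_3 = 7.75; q_3 = 4; t_3 = 2; a_4 = 7.75; b_4 = 6; c_4 = 7.25; q_4 = 3; t_4 = 3; a_5 = 5; b_5 = 9.75; s_5 = 2.25; a_6 = 10.5; b_6 = 5.25; c_6 = 10.25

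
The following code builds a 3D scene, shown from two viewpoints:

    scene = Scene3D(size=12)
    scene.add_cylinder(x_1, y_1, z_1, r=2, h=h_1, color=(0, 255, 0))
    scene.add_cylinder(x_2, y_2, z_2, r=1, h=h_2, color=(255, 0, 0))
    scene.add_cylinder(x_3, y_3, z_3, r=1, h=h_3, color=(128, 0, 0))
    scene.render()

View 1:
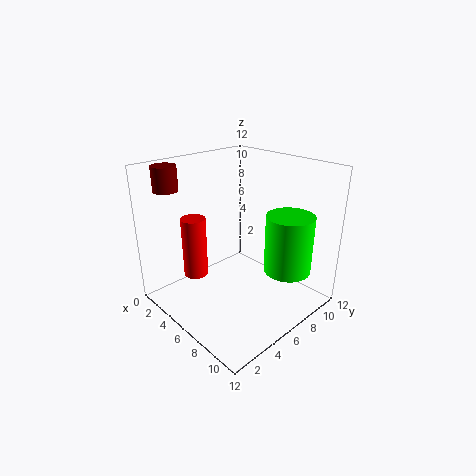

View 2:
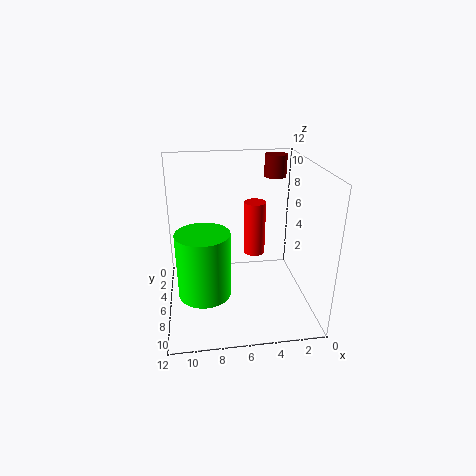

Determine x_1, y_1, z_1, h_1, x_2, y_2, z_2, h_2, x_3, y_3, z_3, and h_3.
x_1 = 9
y_1 = 9
z_1 = 3
h_1 = 5
x_2 = 4
y_2 = 3
z_2 = 3
h_2 = 5
x_3 = 2
y_3 = 2
z_3 = 10
h_3 = 2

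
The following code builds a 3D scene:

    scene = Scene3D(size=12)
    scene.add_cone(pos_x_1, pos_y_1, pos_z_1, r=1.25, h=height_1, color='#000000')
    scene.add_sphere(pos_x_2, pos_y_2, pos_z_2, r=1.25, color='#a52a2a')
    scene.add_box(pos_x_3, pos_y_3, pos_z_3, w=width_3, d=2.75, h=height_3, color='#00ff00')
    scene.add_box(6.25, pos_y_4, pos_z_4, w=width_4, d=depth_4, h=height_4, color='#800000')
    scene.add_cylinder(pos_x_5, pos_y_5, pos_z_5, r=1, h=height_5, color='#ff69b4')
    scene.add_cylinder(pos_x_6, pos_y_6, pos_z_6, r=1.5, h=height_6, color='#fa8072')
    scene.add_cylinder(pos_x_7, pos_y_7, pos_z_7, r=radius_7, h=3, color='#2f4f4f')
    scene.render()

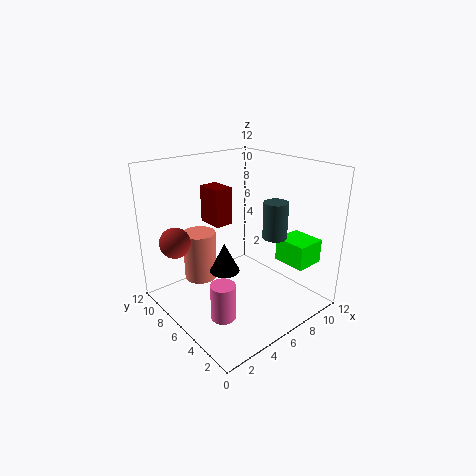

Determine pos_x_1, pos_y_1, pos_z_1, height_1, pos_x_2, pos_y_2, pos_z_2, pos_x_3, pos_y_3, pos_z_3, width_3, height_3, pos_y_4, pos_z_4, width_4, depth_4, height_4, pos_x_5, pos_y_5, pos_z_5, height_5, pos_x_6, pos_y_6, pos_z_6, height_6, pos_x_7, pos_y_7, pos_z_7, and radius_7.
pos_x_1 = 4.75
pos_y_1 = 6.25
pos_z_1 = 3.25
height_1 = 2.5
pos_x_2 = 1.5
pos_y_2 = 8.5
pos_z_2 = 6
pos_x_3 = 8.5
pos_y_3 = 1.25
pos_z_3 = 4
width_3 = 2.5
height_3 = 2
pos_y_4 = 9.25
pos_z_4 = 5.75
width_4 = 1.75
depth_4 = 2.5
height_4 = 3.5
pos_x_5 = 3
pos_y_5 = 4.25
pos_z_5 = 0.5
height_5 = 3
pos_x_6 = 4.75
pos_y_6 = 10
pos_z_6 = 1
height_6 = 4.5
pos_x_7 = 8
pos_y_7 = 3.75
pos_z_7 = 6.25
radius_7 = 1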